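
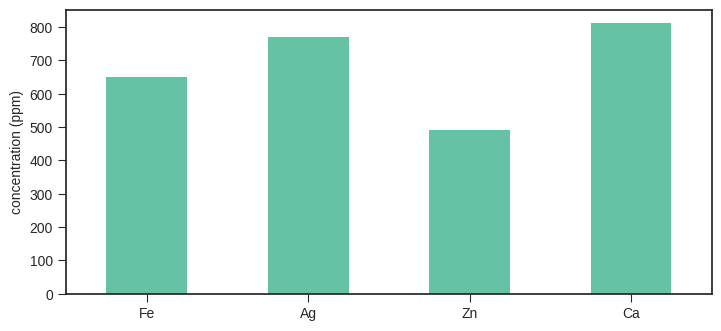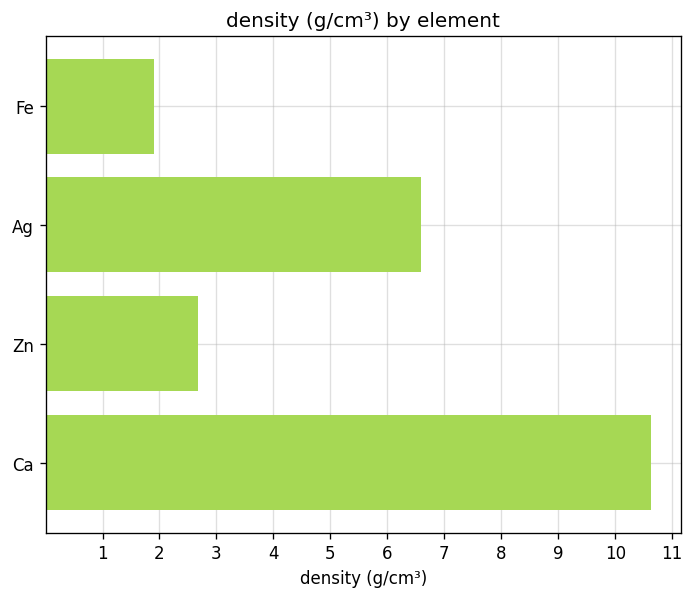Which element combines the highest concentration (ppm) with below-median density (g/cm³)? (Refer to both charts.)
Fe

Chart 2 median density (g/cm³) ≈ 5; below-median elements: Fe, Zn. Among those, Fe has the highest concentration (ppm) (≈ 700).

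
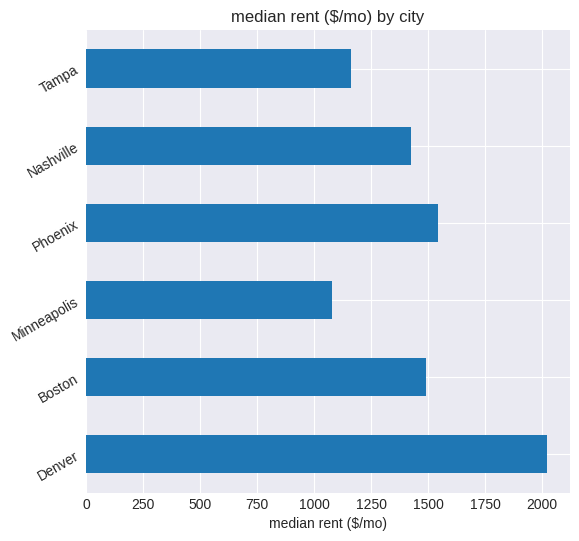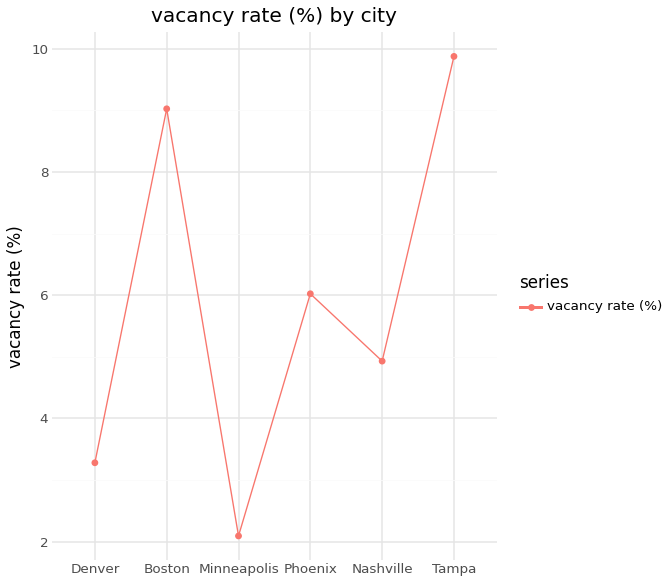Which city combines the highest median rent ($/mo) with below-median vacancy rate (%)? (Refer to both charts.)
Denver

Chart 2 median vacancy rate (%) ≈ 5; below-median cities: Denver, Minneapolis, Nashville. Among those, Denver has the highest median rent ($/mo) (≈ 2000).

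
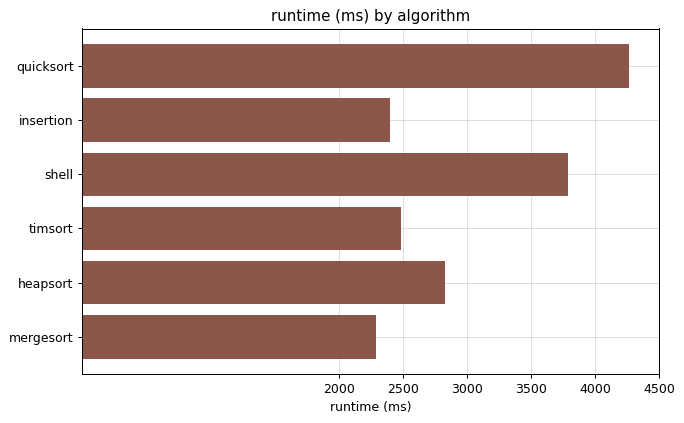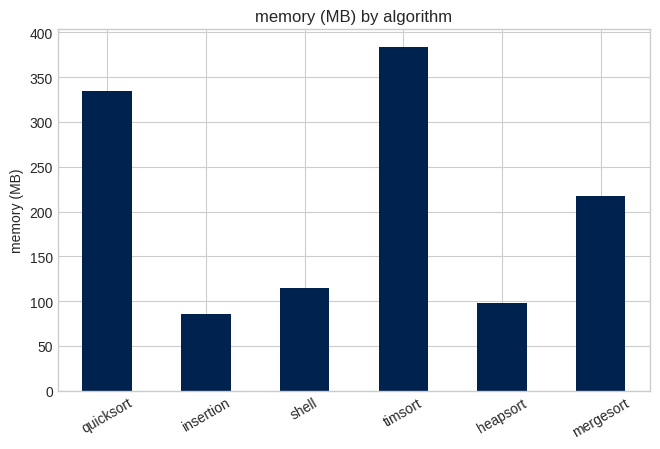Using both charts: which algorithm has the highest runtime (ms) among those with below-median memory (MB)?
Chart 2 median memory (MB) ≈ 150; below-median algorithms: insertion, shell, heapsort. Among those, shell has the highest runtime (ms) (≈ 4000).

shell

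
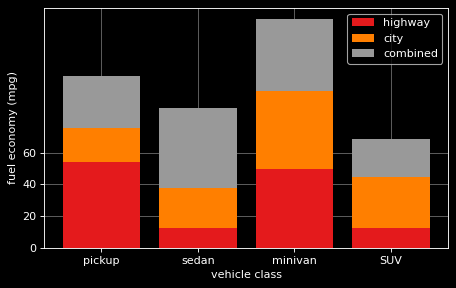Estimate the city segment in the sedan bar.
≈ 20

city top ≈ 40, bottom ≈ 20; segment ≈ 20.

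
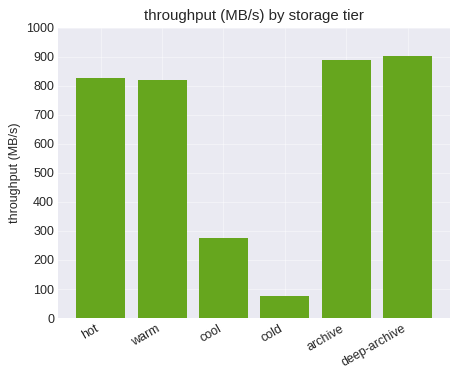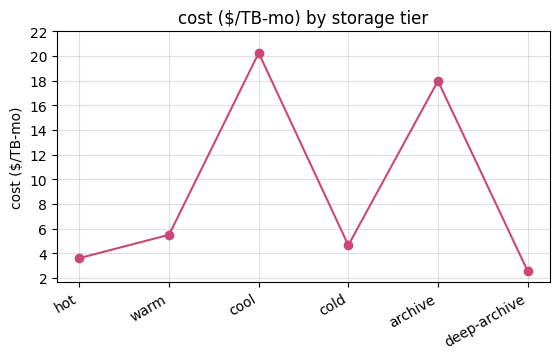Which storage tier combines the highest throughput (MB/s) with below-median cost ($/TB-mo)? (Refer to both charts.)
deep-archive

Chart 2 median cost ($/TB-mo) ≈ 6; below-median storage tiers: hot, cold, deep-archive. Among those, deep-archive has the highest throughput (MB/s) (≈ 900).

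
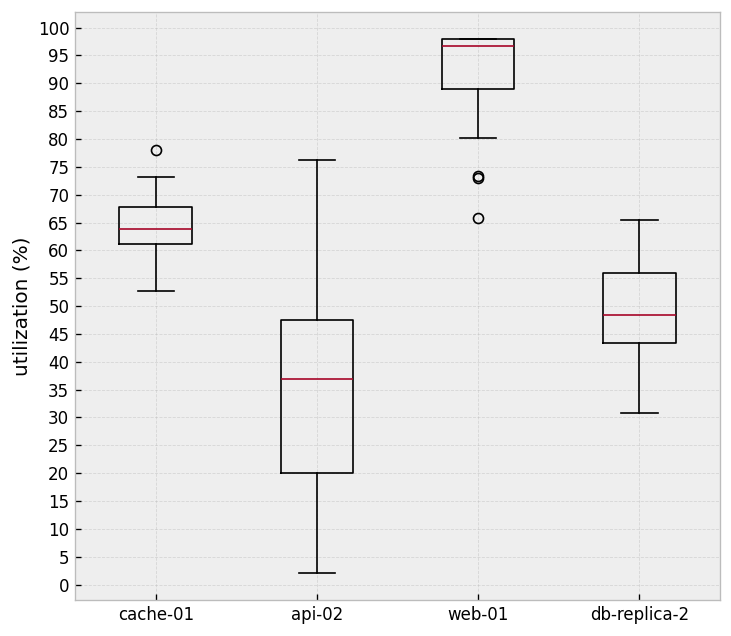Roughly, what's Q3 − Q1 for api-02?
≈ 30

Q3 ≈ 50, Q1 ≈ 20; IQR ≈ 30.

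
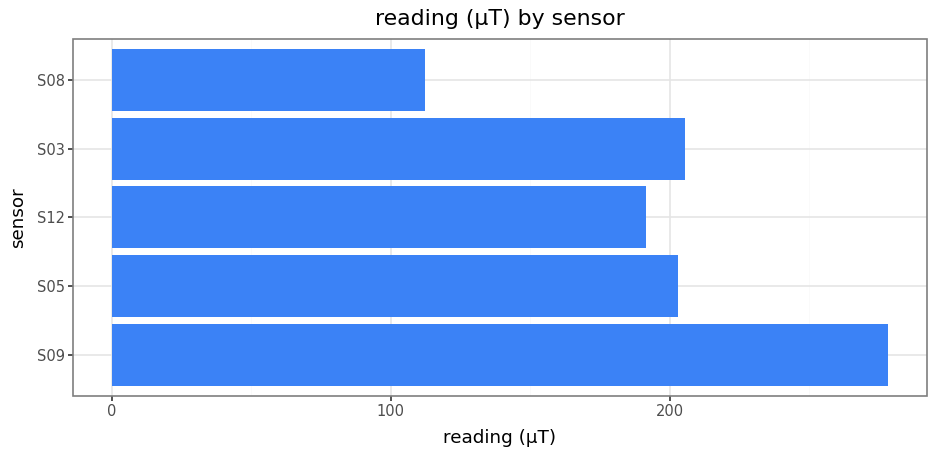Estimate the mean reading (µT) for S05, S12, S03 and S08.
(200 + 200 + 200 + 100) / 4 ≈ 175.

≈ 175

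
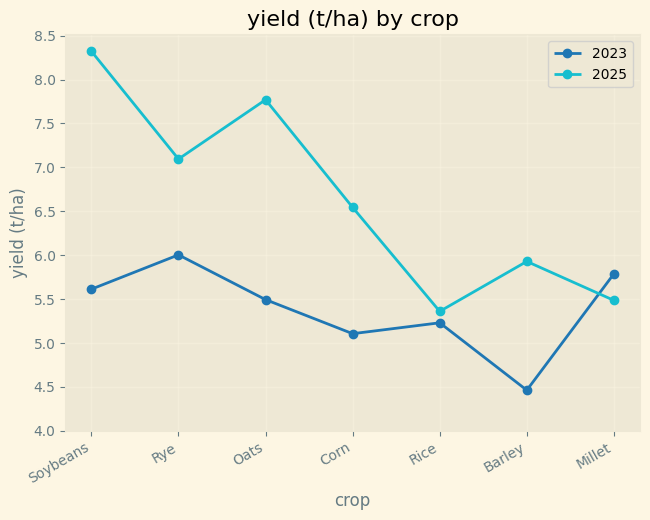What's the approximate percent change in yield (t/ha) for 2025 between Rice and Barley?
Rice ≈ 5.5, Barley ≈ 6.0; (6.0 − 5.5) / 5.5 ≈ +9.1%.

≈ +9.1%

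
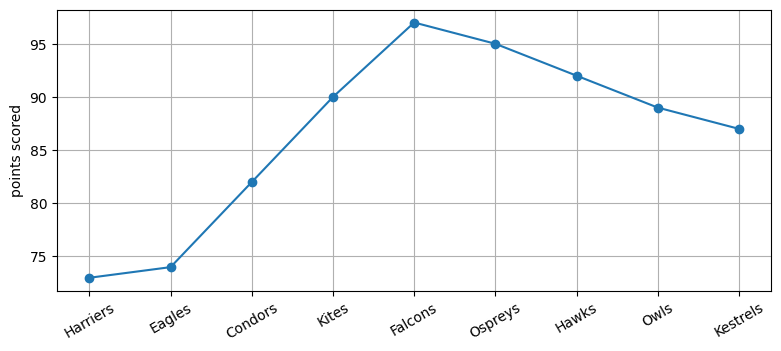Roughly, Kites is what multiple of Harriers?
≈ 1.25×

Kites ≈ 90, Harriers ≈ 72; 90/72 ≈ 1.25.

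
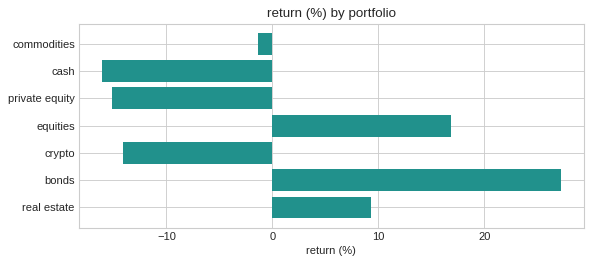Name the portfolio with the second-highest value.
Top 3: bonds ≈ 25, equities ≈ 15, real estate ≈ 10.

equities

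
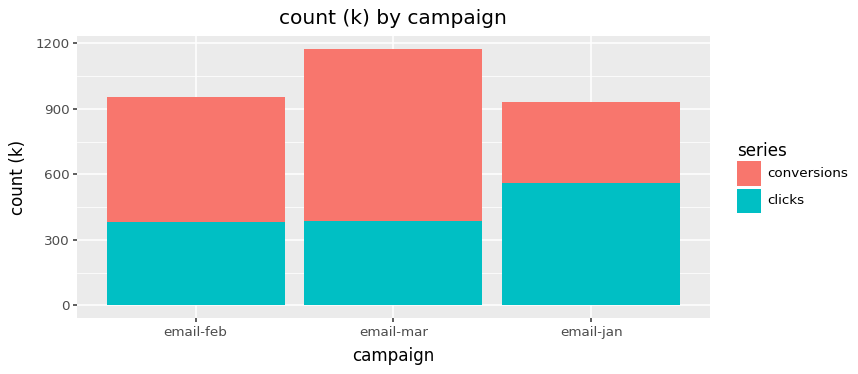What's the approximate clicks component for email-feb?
≈ 400

clicks top ≈ 400, bottom ≈ 0; segment ≈ 400.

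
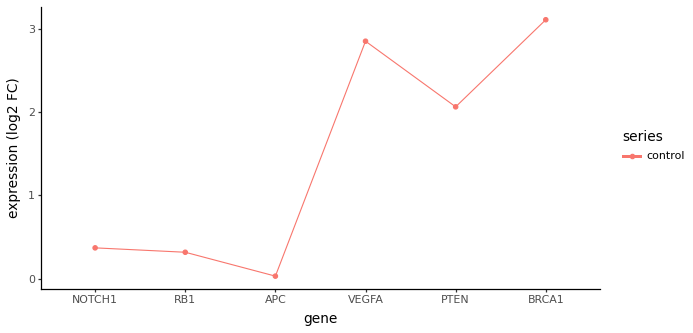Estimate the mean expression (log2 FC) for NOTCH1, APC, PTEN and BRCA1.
(0.5 + 0.0 + 2.0 + 3.0) / 4 ≈ 1.38.

≈ 1.38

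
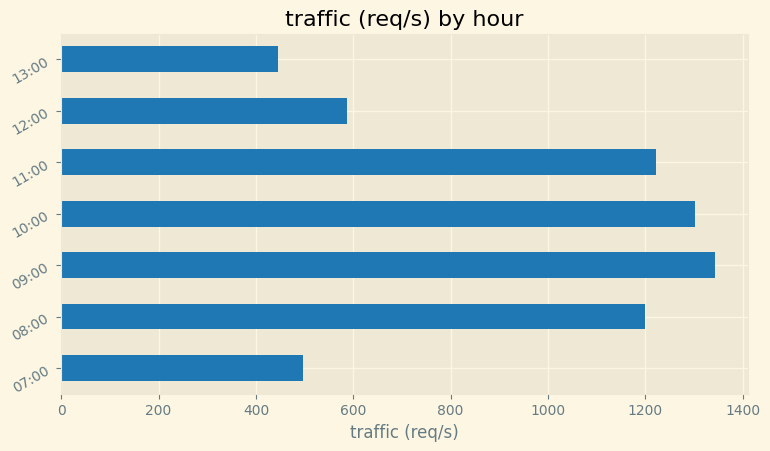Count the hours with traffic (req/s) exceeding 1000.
4

Above 1000: 08:00, 09:00, 10:00, 11:00.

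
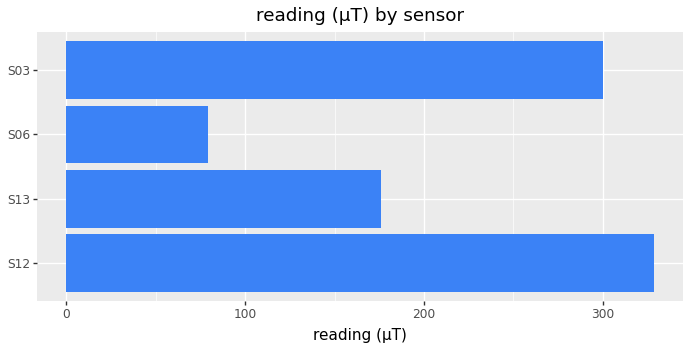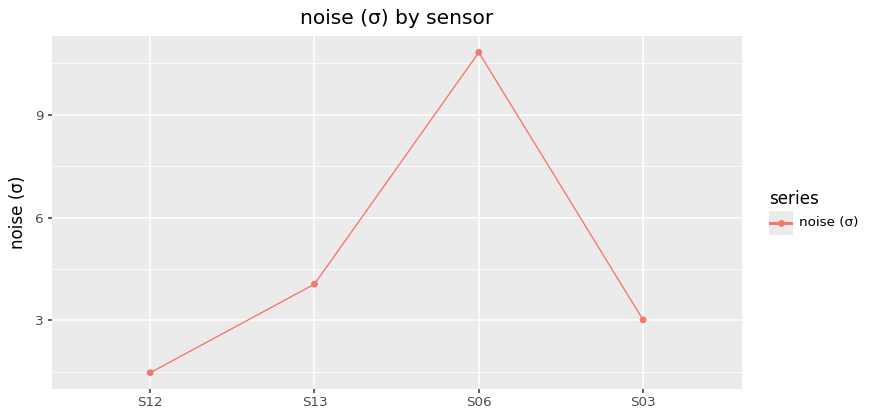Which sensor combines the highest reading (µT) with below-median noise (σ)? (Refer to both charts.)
Chart 2 median noise (σ) ≈ 4; below-median sensors: S12, S03. Among those, S12 has the highest reading (µT) (≈ 350).

S12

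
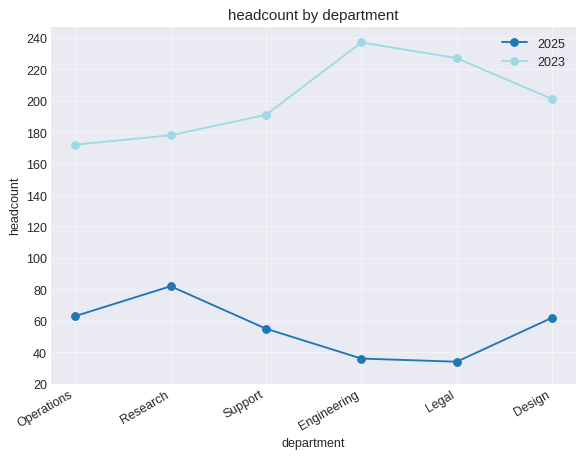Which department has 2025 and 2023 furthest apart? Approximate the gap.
Engineering, ≈ 200

Engineering: 2025 ≈ 40, 2023 ≈ 240 → gap ≈ 200. Next-largest (Legal) is only ≈ 180.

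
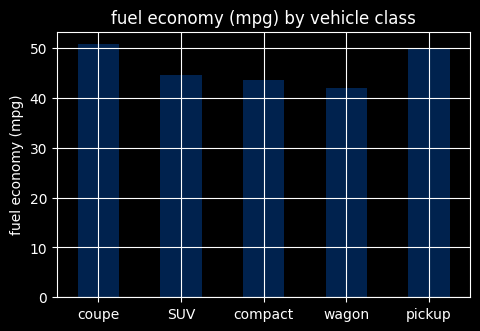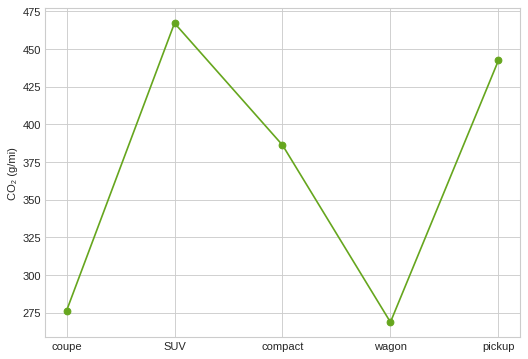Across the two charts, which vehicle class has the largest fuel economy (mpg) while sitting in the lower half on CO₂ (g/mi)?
Chart 2 median CO₂ (g/mi) ≈ 400; below-median vehicle classes: coupe, wagon. Among those, coupe has the highest fuel economy (mpg) (≈ 50).

coupe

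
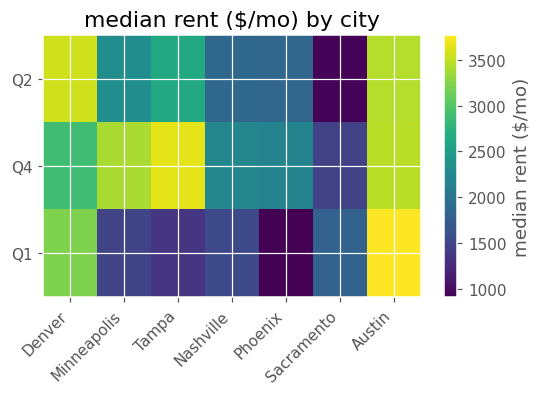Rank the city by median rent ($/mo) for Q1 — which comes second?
Top 3 for Q1: Austin ≈ 4000, Denver ≈ 3000, Sacramento ≈ 2000.

Denver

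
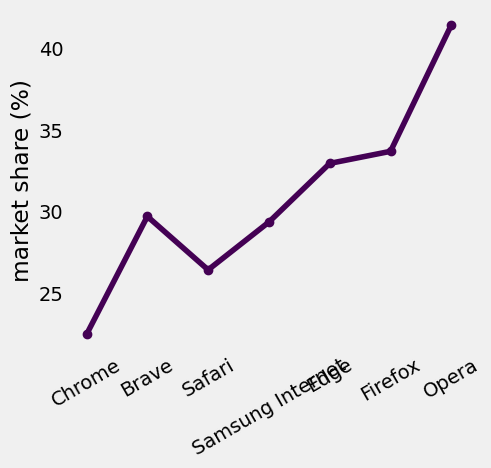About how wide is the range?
≈ 20

Max Opera ≈ 42, min Chrome ≈ 22; range ≈ 20.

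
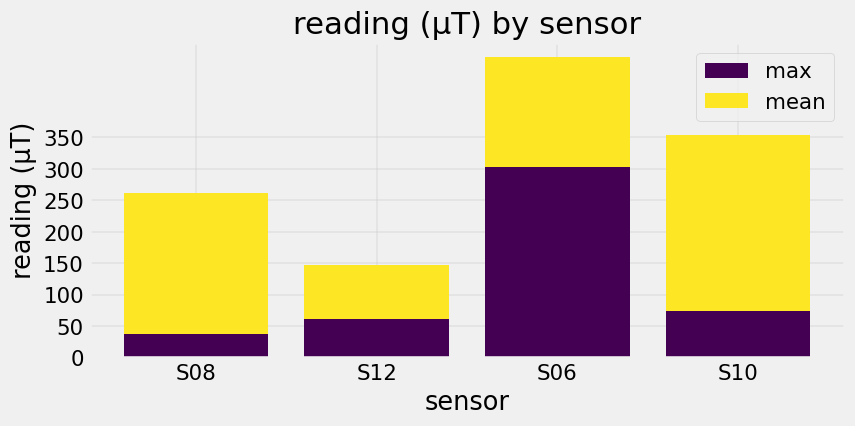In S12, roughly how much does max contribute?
≈ 50

max top ≈ 50, bottom ≈ 0; segment ≈ 50.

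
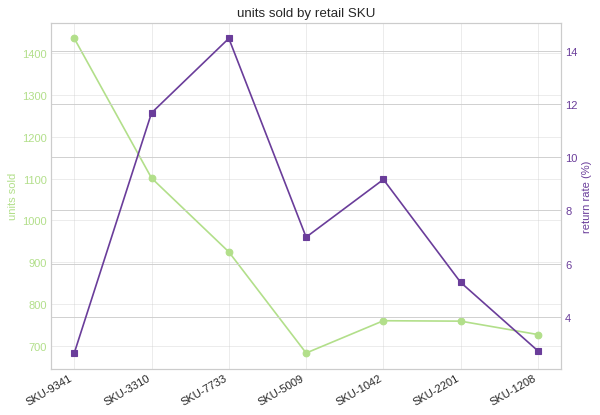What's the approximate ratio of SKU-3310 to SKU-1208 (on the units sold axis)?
SKU-3310 ≈ 1100, SKU-1208 ≈ 700; 1100/700 ≈ 1.57.

≈ 1.57×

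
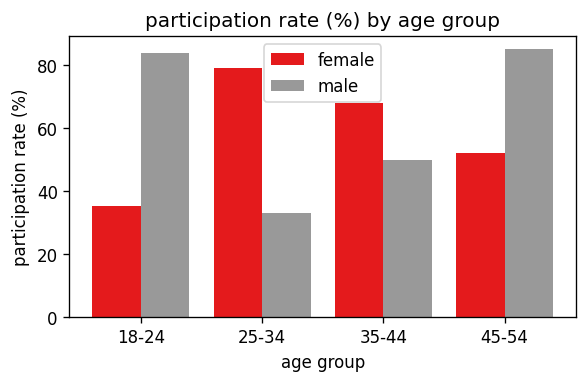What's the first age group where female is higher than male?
18-24: female ≈ 40 vs male ≈ 80 (not yet); 25-34: female ≈ 80 vs male ≈ 30 (first crossover).

25-34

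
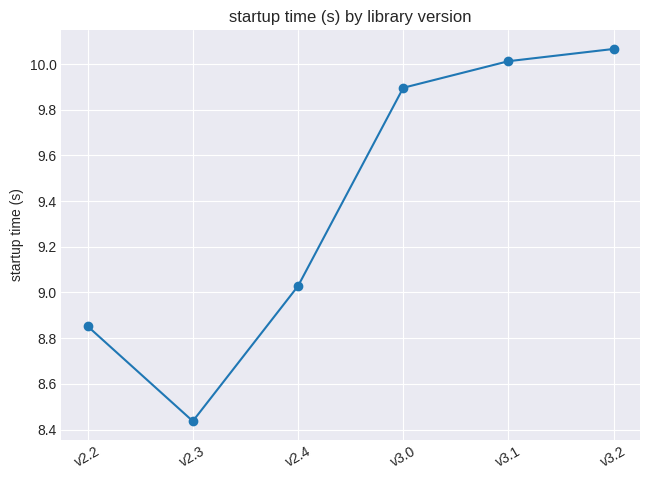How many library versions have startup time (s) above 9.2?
3

Above 9.2: v3.0, v3.1, v3.2.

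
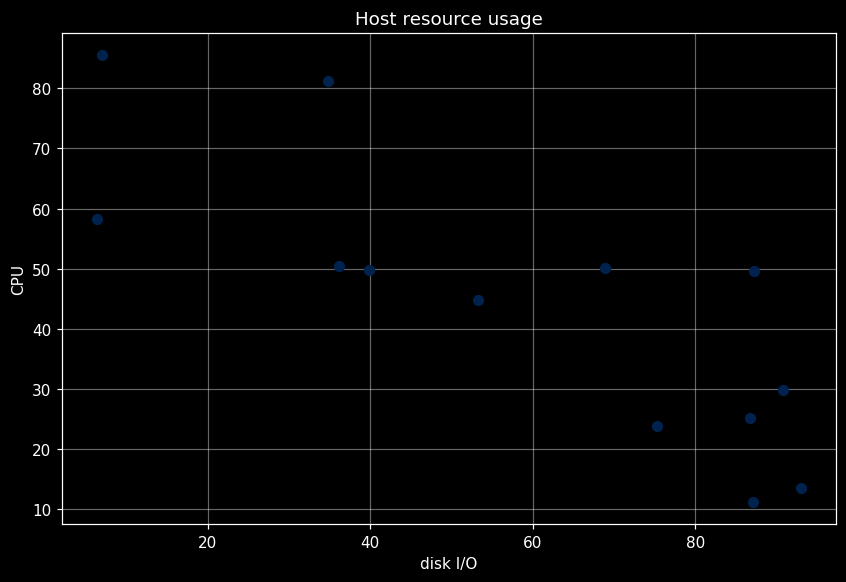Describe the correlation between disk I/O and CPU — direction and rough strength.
negative, strong

Points are negatively correlated; strong (|r| ≈ 0.8).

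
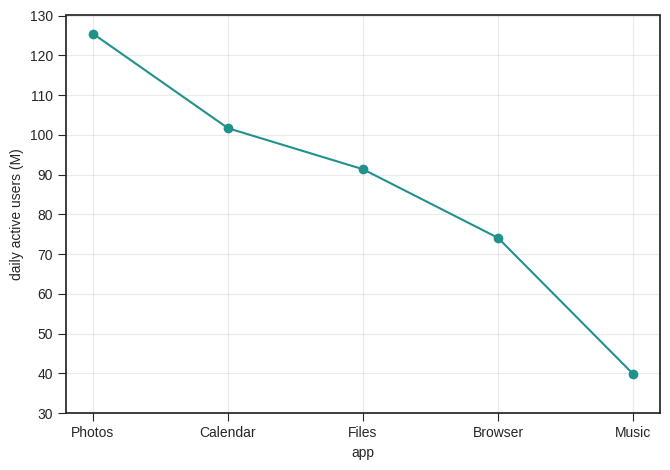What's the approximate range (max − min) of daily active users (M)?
≈ 90

Max Photos ≈ 130, min Music ≈ 40; range ≈ 90.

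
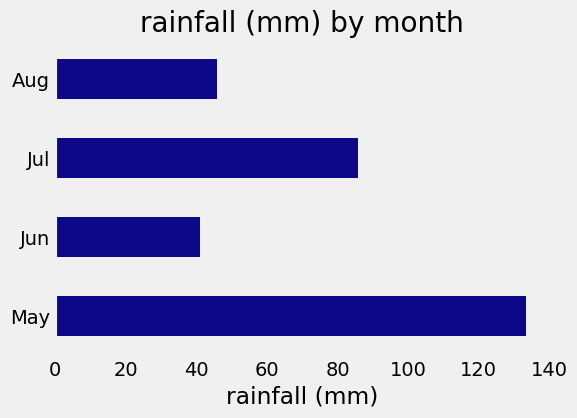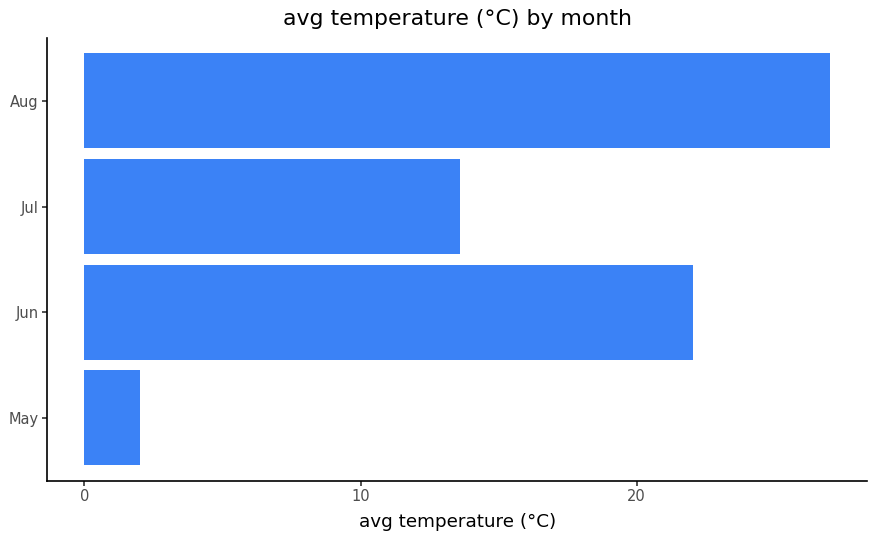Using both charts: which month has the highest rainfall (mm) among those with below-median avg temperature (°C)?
May

Chart 2 median avg temperature (°C) ≈ 20; below-median months: May, Jul. Among those, May has the highest rainfall (mm) (≈ 140).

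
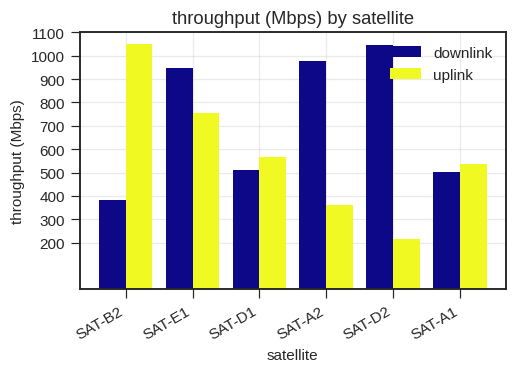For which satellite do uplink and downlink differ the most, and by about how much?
SAT-D2, ≈ 800 Mbps

SAT-D2: uplink ≈ 200, downlink ≈ 1000 → gap ≈ 800. Next-largest (SAT-B2) is only ≈ 600.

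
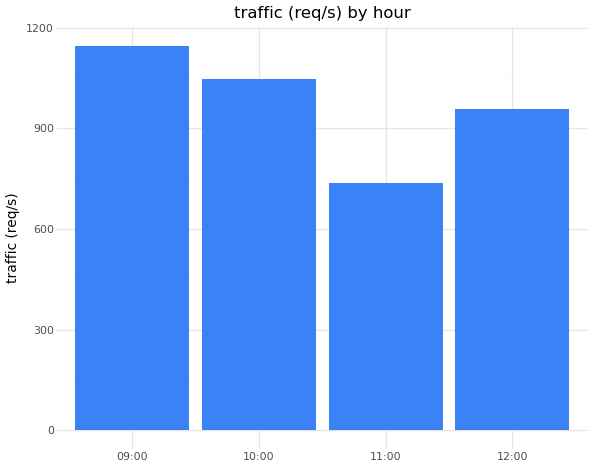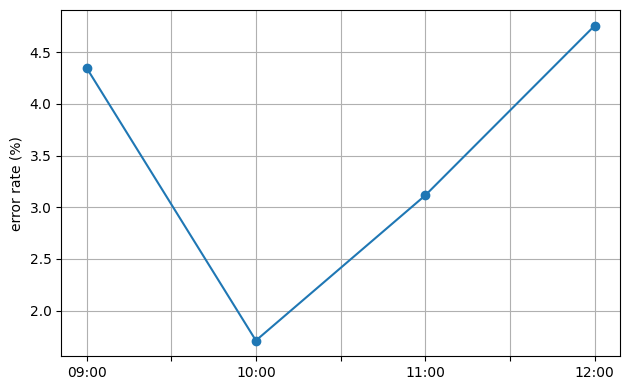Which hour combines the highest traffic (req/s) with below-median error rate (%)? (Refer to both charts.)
Chart 2 median error rate (%) ≈ 3.5; below-median hours: 10:00, 11:00. Among those, 10:00 has the highest traffic (req/s) (≈ 1000).

10:00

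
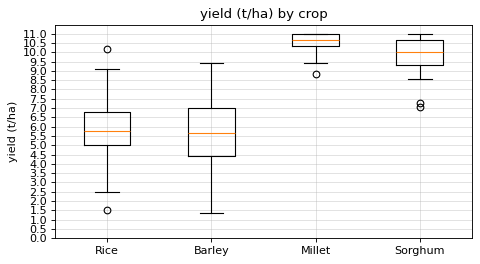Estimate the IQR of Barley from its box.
≈ 2.5

Q3 ≈ 7.0, Q1 ≈ 4.5; IQR ≈ 2.5.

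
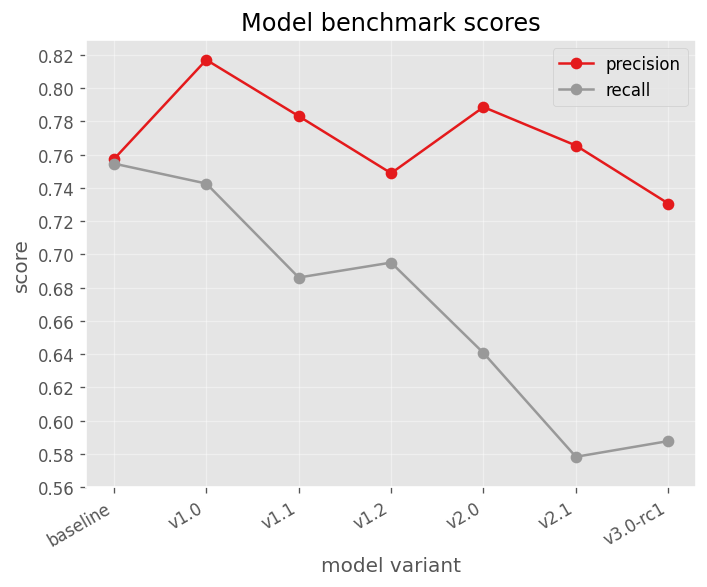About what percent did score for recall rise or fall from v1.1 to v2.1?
v1.1 ≈ 0.68, v2.1 ≈ 0.58; (0.58 − 0.68) / 0.68 ≈ -14.7%.

≈ -14.7%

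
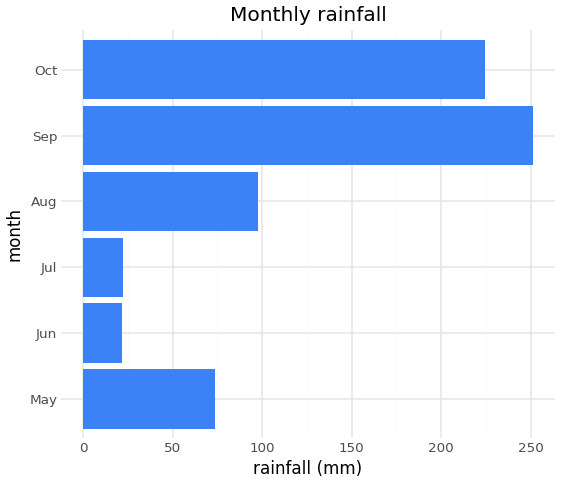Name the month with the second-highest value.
Oct

Top 3: Sep ≈ 250, Oct ≈ 225, Aug ≈ 100.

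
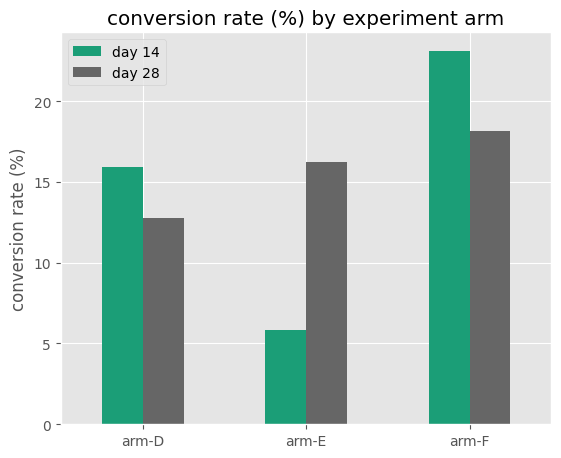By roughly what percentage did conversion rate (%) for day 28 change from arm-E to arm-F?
≈ +12.5%

arm-E ≈ 16, arm-F ≈ 18; (18 − 16) / 16 ≈ +12.5%.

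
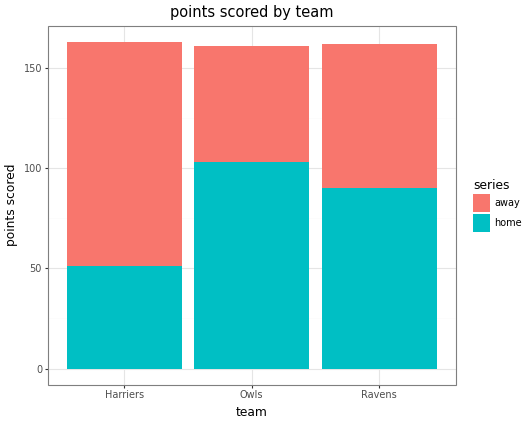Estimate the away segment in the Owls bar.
away top ≈ 160, bottom ≈ 100; segment ≈ 60.

≈ 60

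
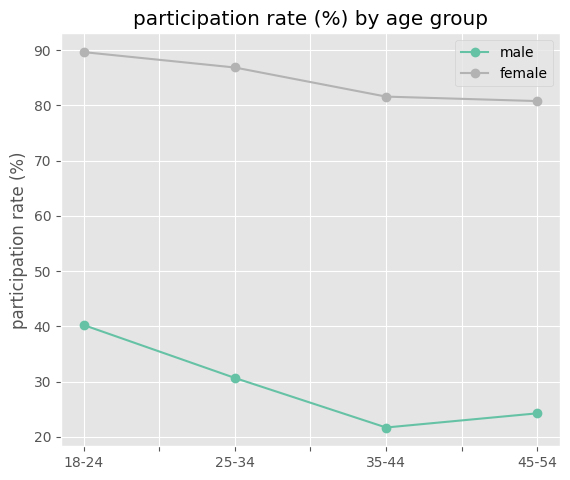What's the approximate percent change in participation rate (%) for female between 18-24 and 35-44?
18-24 ≈ 90, 35-44 ≈ 80; (80 − 90) / 90 ≈ -11.1%.

≈ -11.1%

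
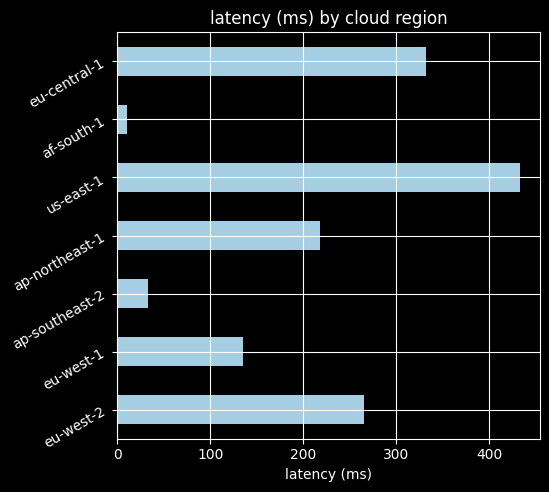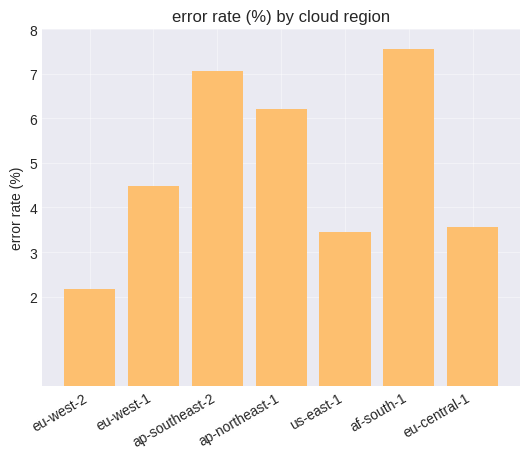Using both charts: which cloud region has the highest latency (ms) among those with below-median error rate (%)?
Chart 2 median error rate (%) ≈ 4; below-median cloud regions: eu-west-2, us-east-1, eu-central-1. Among those, us-east-1 has the highest latency (ms) (≈ 450).

us-east-1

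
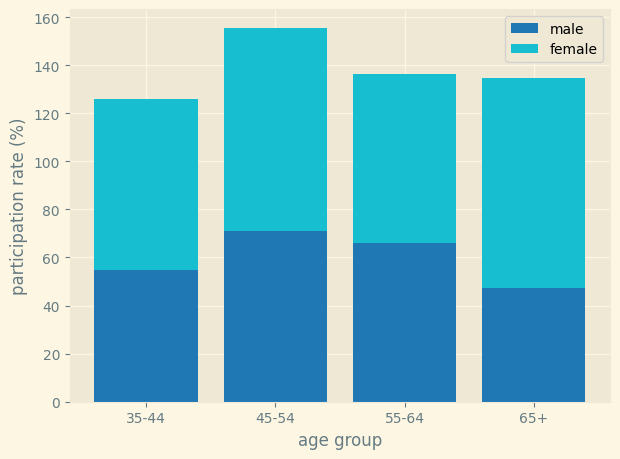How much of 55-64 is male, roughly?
male top ≈ 60, bottom ≈ 0; segment ≈ 60.

≈ 60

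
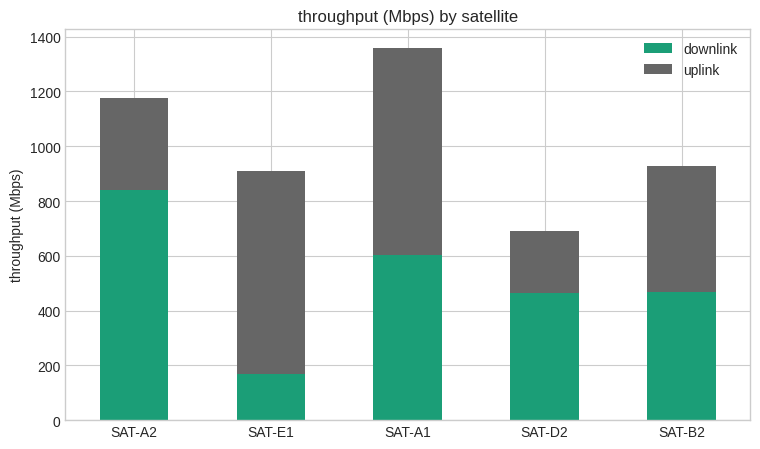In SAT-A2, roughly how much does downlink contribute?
≈ 800

downlink top ≈ 800, bottom ≈ 0; segment ≈ 800.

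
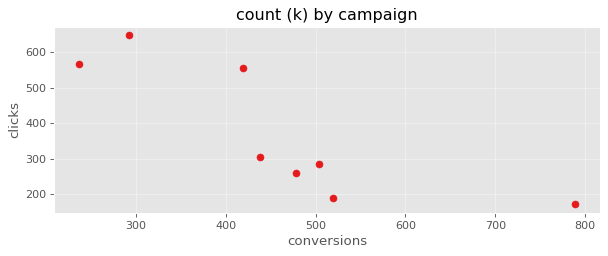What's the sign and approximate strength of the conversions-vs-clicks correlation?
negative, strong

Points are negatively correlated; strong (|r| ≈ 0.8).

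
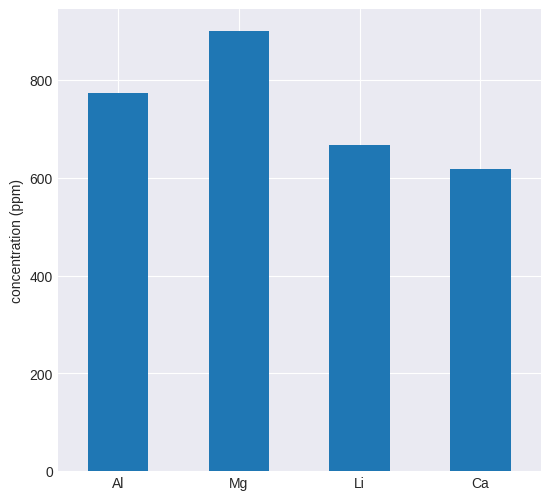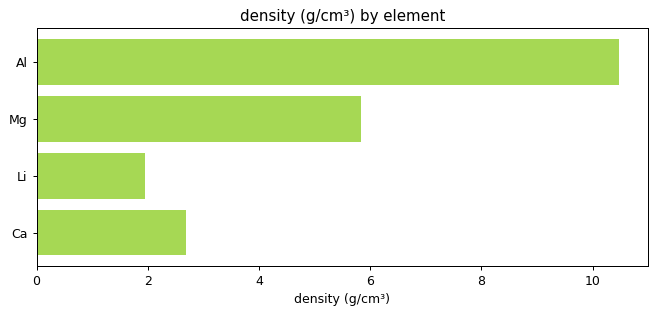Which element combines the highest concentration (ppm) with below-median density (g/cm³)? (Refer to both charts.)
Li

Chart 2 median density (g/cm³) ≈ 4; below-median elements: Li, Ca. Among those, Li has the highest concentration (ppm) (≈ 700).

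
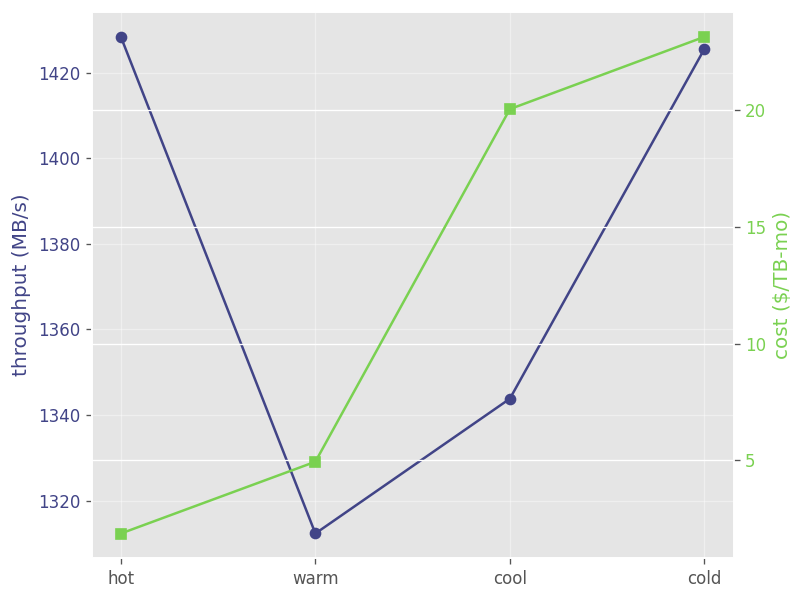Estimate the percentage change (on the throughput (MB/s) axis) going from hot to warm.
hot ≈ 1430, warm ≈ 1310; (1310 − 1430) / 1430 ≈ -8.4%.

≈ -8.4%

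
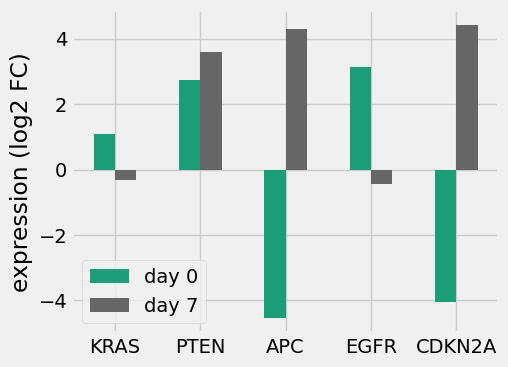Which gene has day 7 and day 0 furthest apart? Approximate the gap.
APC, ≈ 9 log2 FC

APC: day 7 ≈ 4, day 0 ≈ -5 → gap ≈ 9. Next-largest (CDKN2A) is only ≈ 8.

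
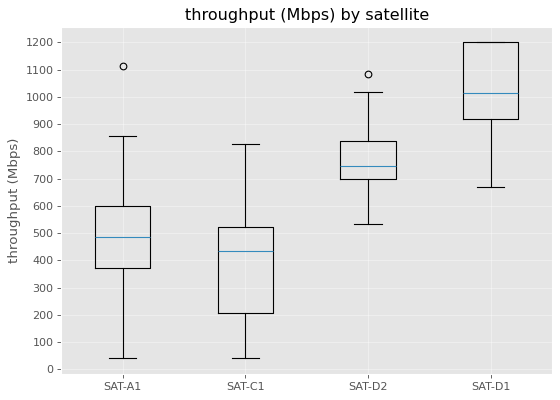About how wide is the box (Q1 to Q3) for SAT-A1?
≈ 200

Q3 ≈ 600, Q1 ≈ 400; IQR ≈ 200.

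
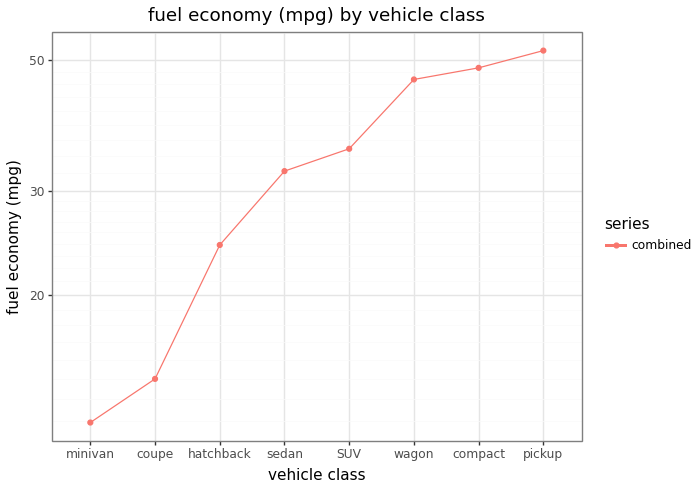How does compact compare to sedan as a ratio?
compact ≈ 50, sedan ≈ 30; 50/30 ≈ 1.67.

≈ 1.67×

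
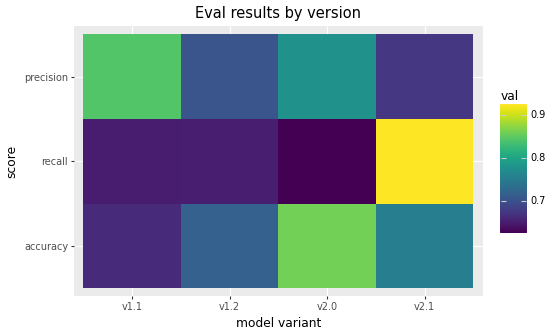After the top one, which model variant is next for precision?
Top 3 for precision: v1.1 ≈ 0.85, v2.0 ≈ 0.80, v1.2 ≈ 0.70.

v2.0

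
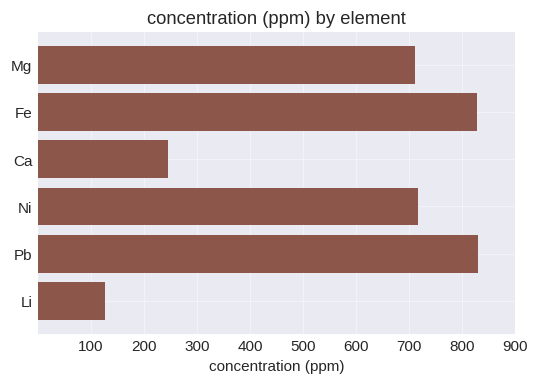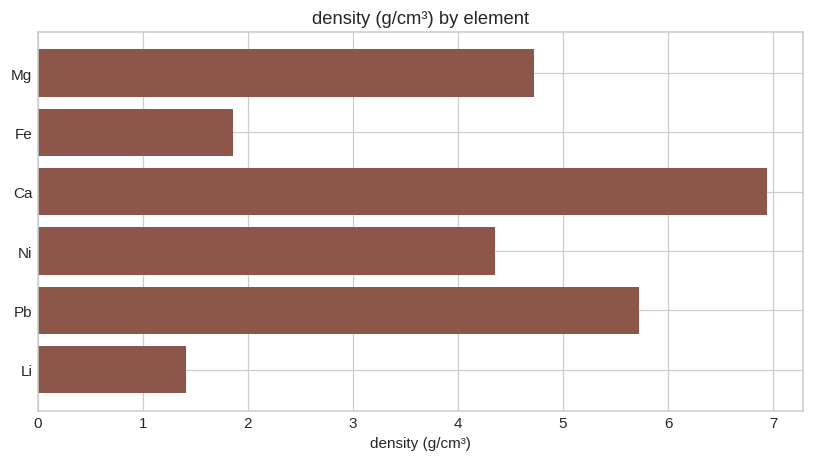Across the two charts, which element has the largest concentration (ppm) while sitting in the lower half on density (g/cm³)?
Fe

Chart 2 median density (g/cm³) ≈ 5; below-median elements: Fe, Ni, Li. Among those, Fe has the highest concentration (ppm) (≈ 800).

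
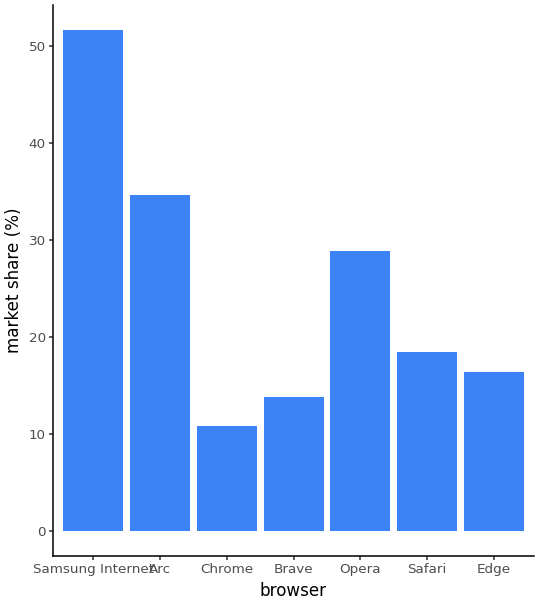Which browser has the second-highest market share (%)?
Arc

Top 3: Samsung Internet ≈ 50, Arc ≈ 35, Opera ≈ 30.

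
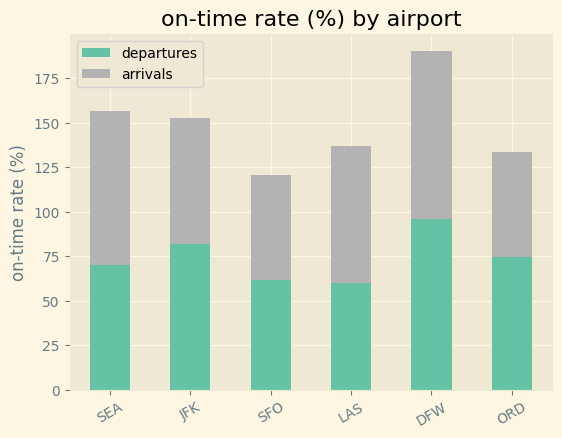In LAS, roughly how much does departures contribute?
≈ 60

departures top ≈ 60, bottom ≈ 0; segment ≈ 60.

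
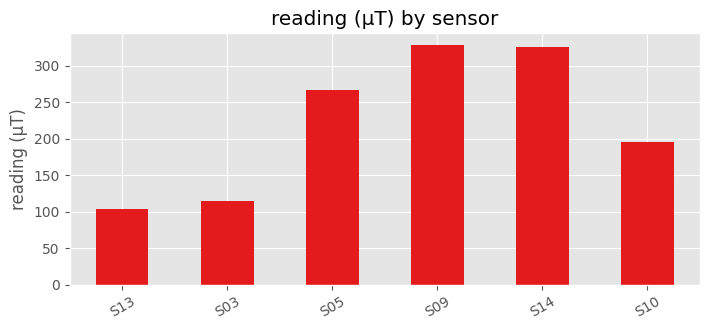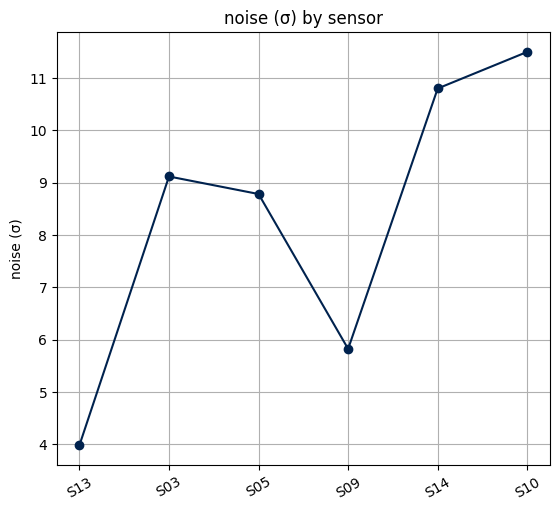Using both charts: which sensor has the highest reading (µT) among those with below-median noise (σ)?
S09

Chart 2 median noise (σ) ≈ 8; below-median sensors: S13, S05, S09. Among those, S09 has the highest reading (µT) (≈ 350).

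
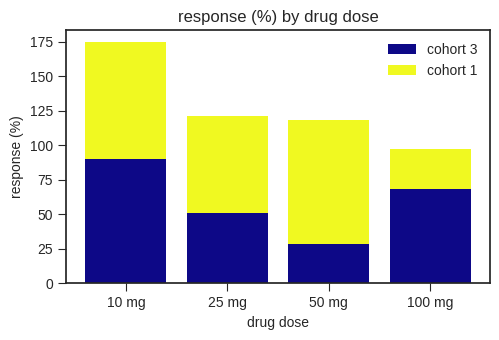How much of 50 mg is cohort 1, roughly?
≈ 100

cohort 1 top ≈ 120, bottom ≈ 20; segment ≈ 100.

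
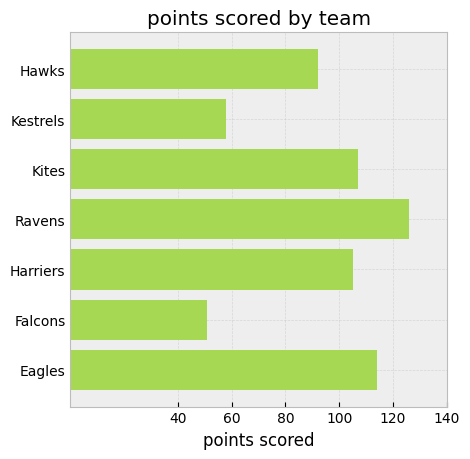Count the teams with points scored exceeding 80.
5

Above 80: Hawks, Kites, Ravens, Harriers, Eagles.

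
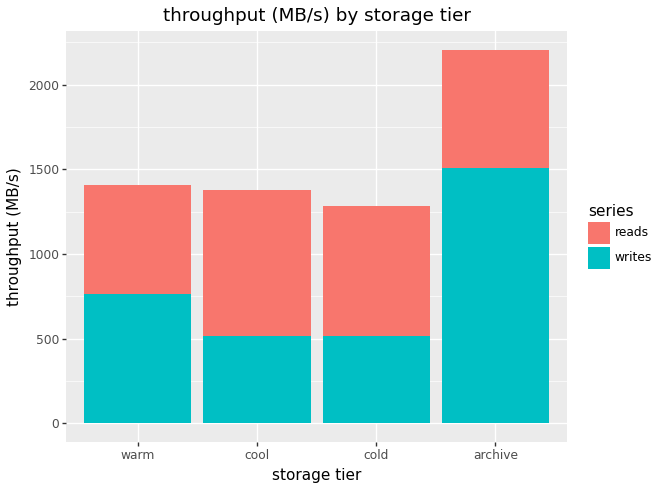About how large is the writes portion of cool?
≈ 600

writes top ≈ 600, bottom ≈ 0; segment ≈ 600.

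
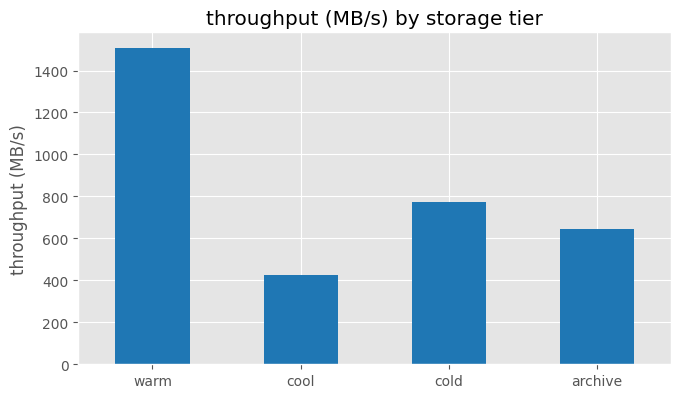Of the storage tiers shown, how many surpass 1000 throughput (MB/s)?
Above 1000: warm.

1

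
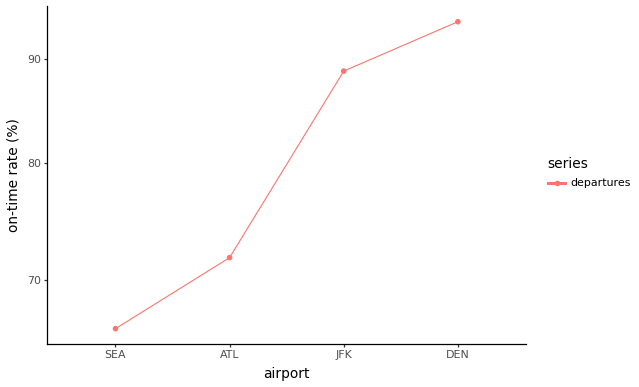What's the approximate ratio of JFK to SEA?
JFK ≈ 90, SEA ≈ 65; 90/65 ≈ 1.38.

≈ 1.38×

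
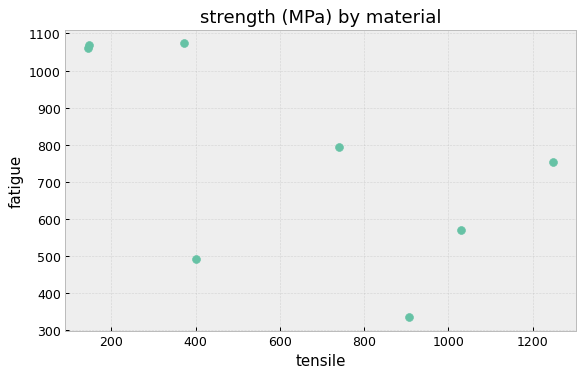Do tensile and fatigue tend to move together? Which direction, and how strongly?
Points are negatively correlated; moderate (|r| ≈ 0.6).

negative, moderate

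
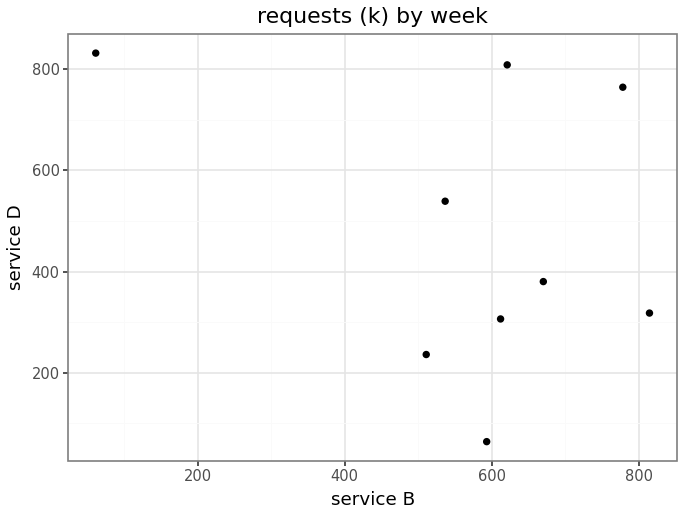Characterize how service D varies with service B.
Points are negatively correlated; weak (|r| ≈ 0.3).

negative, weak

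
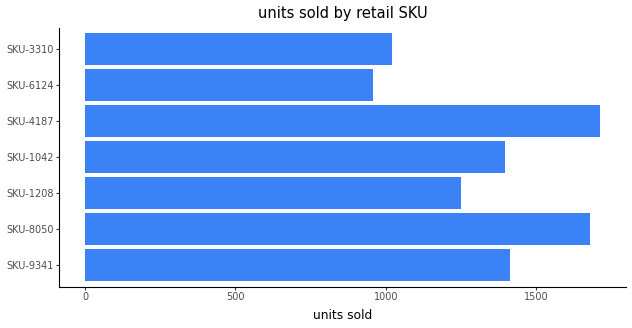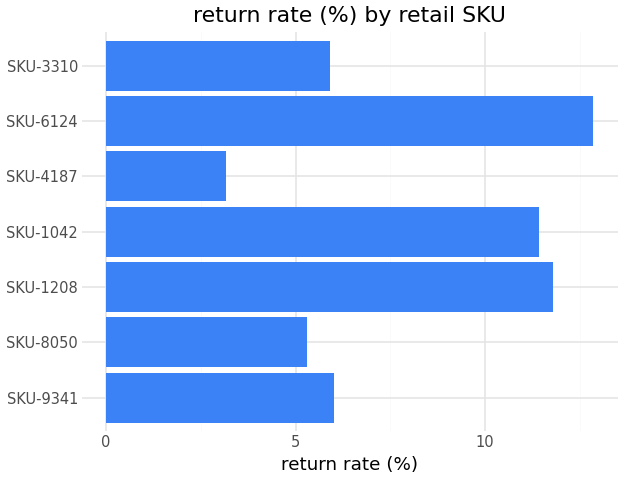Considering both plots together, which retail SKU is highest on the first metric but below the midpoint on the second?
SKU-4187

Chart 2 median return rate (%) ≈ 6; below-median retail SKUs: SKU-8050, SKU-4187, SKU-3310. Among those, SKU-4187 has the highest units sold (≈ 1800).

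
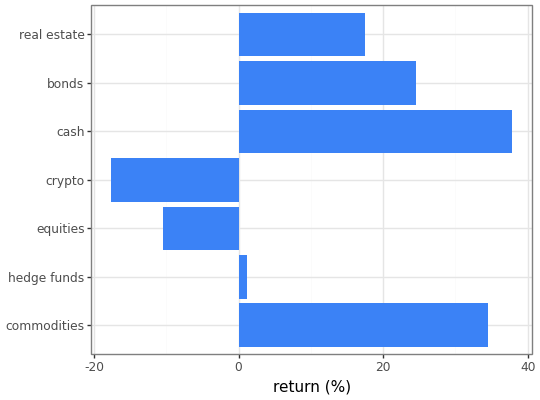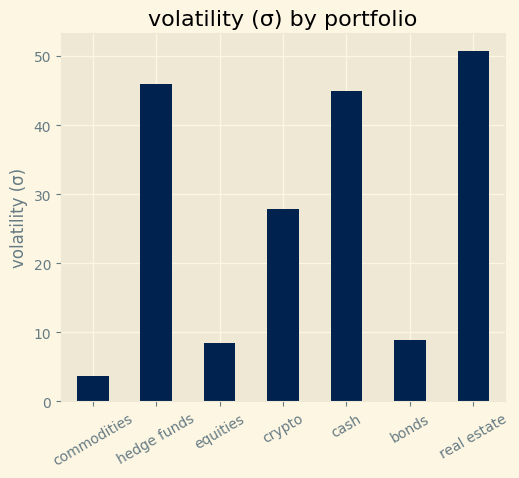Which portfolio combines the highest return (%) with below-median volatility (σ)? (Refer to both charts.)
commodities

Chart 2 median volatility (σ) ≈ 30; below-median portfolios: commodities, equities, bonds. Among those, commodities has the highest return (%) (≈ 35).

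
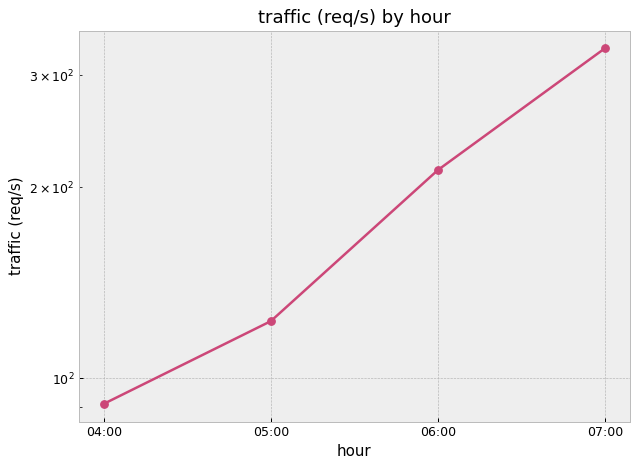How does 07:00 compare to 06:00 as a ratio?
≈ 1.55×

07:00 ≈ 340, 06:00 ≈ 220; 340/220 ≈ 1.55.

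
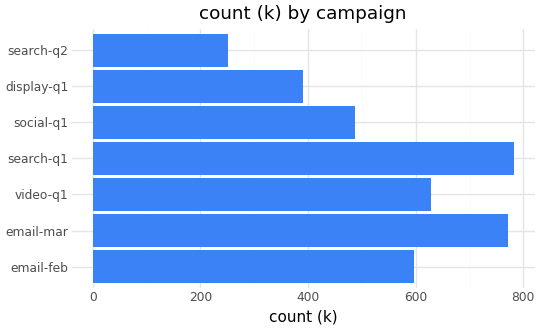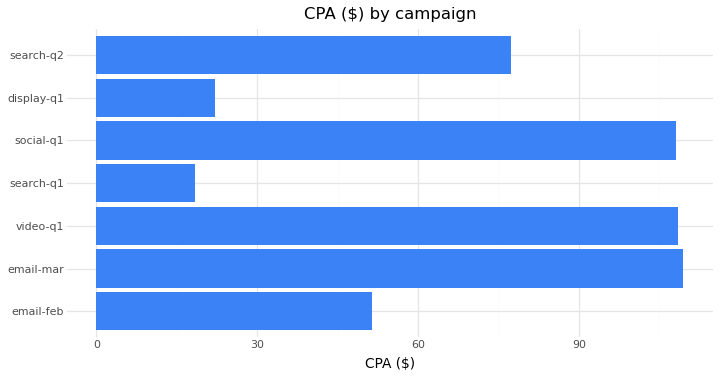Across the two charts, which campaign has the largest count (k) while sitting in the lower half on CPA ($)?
search-q1

Chart 2 median CPA ($) ≈ 80; below-median campaigns: email-feb, search-q1, display-q1. Among those, search-q1 has the highest count (k) (≈ 800).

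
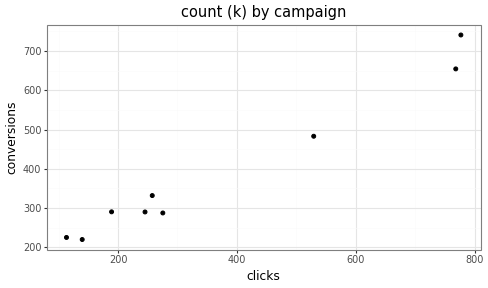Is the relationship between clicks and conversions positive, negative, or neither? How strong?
Points are positively correlated; strong (|r| ≈ 1.0).

positive, strong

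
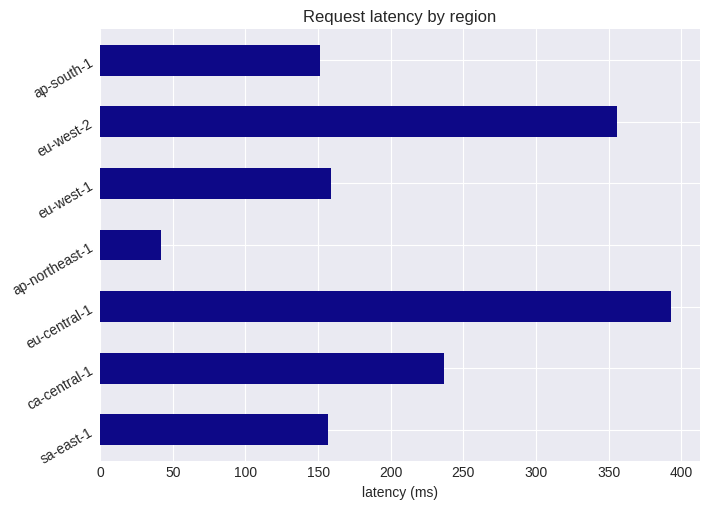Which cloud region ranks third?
ca-central-1

Top 4: eu-central-1 ≈ 400, eu-west-2 ≈ 350, ca-central-1 ≈ 250, eu-west-1 ≈ 150.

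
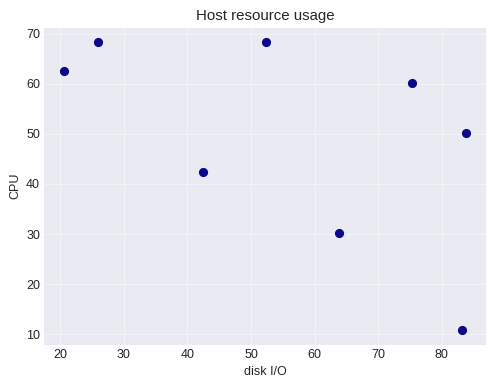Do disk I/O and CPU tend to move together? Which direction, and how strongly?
Points are negatively correlated; moderate (|r| ≈ 0.6).

negative, moderate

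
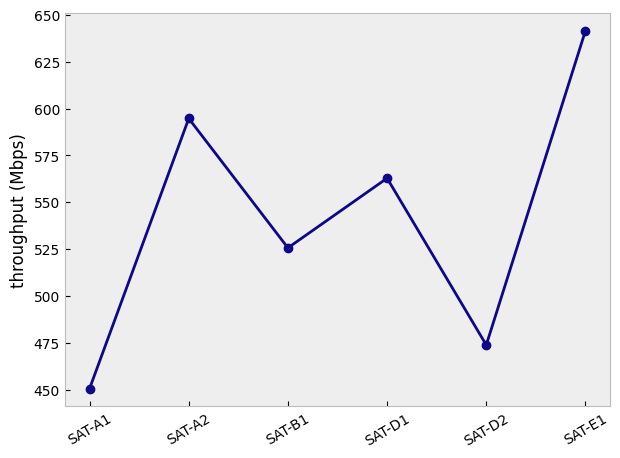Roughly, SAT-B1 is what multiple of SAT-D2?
≈ 1.08×

SAT-B1 ≈ 520, SAT-D2 ≈ 480; 520/480 ≈ 1.08.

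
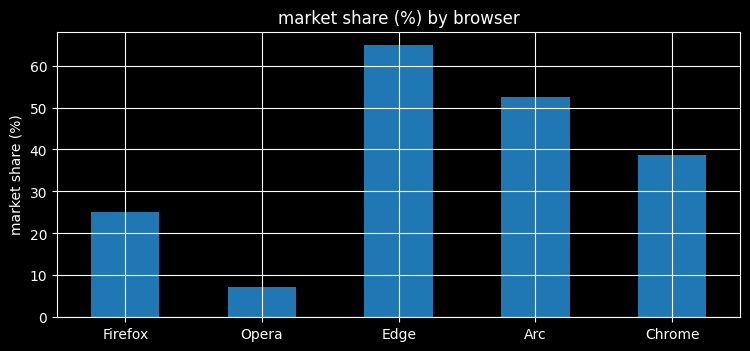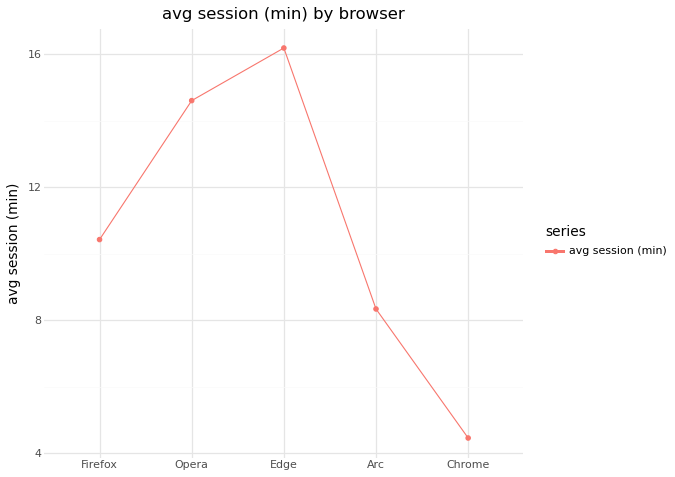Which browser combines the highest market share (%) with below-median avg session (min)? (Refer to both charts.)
Chart 2 median avg session (min) ≈ 10; below-median browsers: Arc, Chrome. Among those, Arc has the highest market share (%) (≈ 50).

Arc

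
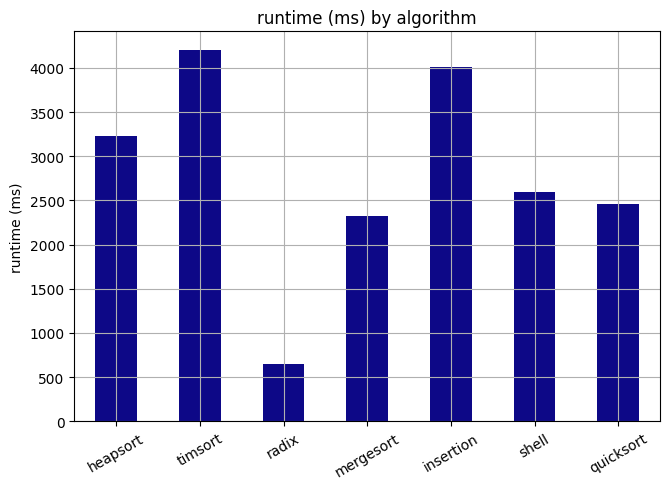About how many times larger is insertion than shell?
insertion ≈ 4000, shell ≈ 2500; 4000/2500 ≈ 1.6.

≈ 1.6×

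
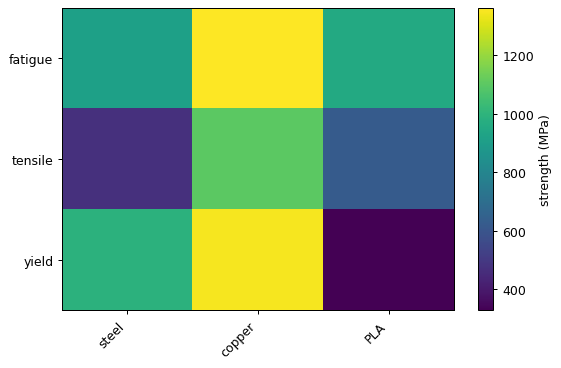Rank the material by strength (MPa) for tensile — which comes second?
Top 3 for tensile: copper ≈ 1100, PLA ≈ 600, steel ≈ 500.

PLA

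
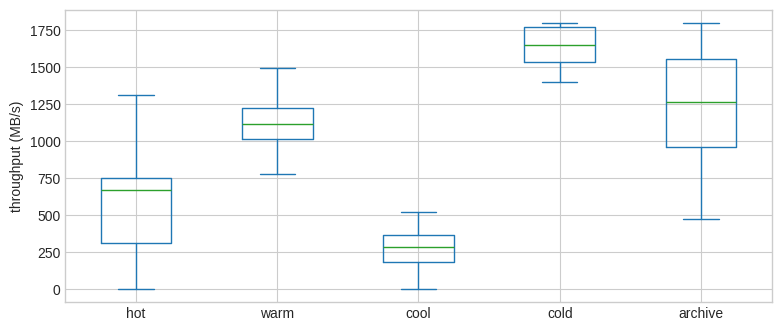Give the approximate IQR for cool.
≈ 200

Q3 ≈ 400, Q1 ≈ 200; IQR ≈ 200.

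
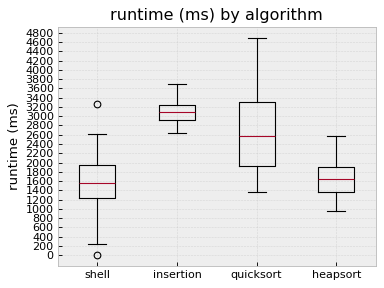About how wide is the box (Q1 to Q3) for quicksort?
≈ 1400

Q3 ≈ 3400, Q1 ≈ 2000; IQR ≈ 1400.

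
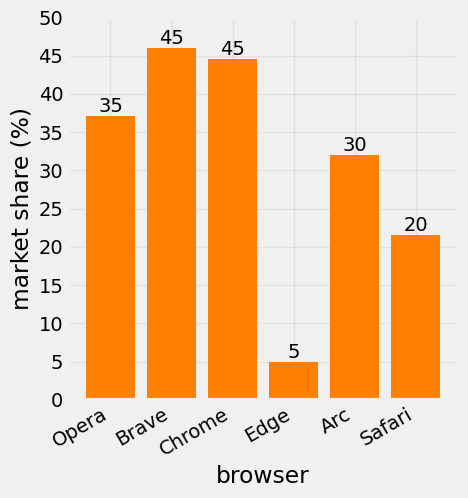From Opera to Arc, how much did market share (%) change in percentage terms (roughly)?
Opera ≈ 35, Arc ≈ 30; (30 − 35) / 35 ≈ -14.3%.

≈ -14.3%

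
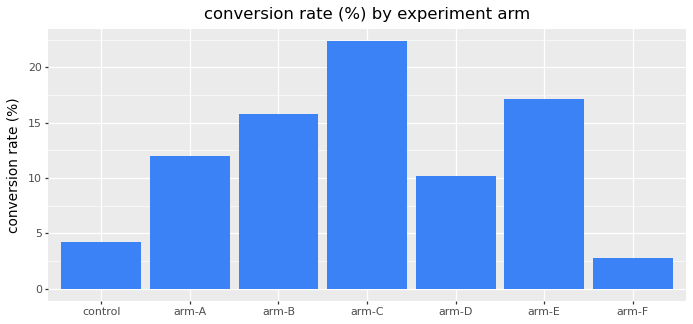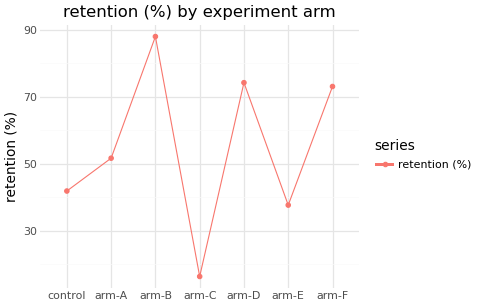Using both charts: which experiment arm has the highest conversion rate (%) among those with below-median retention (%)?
arm-C

Chart 2 median retention (%) ≈ 50; below-median experiment arms: control, arm-C, arm-E. Among those, arm-C has the highest conversion rate (%) (≈ 20).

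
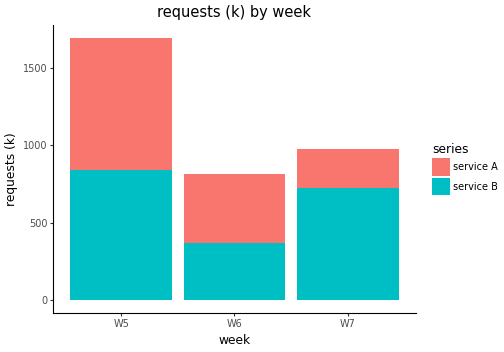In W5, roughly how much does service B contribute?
service B top ≈ 800, bottom ≈ 0; segment ≈ 800.

≈ 800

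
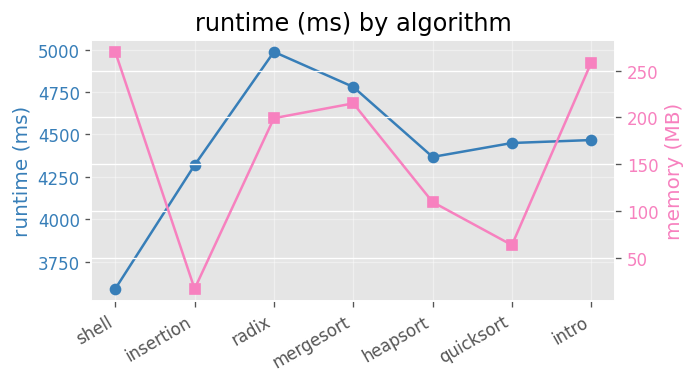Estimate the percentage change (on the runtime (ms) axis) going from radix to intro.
radix ≈ 5000, intro ≈ 4400; (4400 − 5000) / 5000 ≈ -12%.

≈ -12%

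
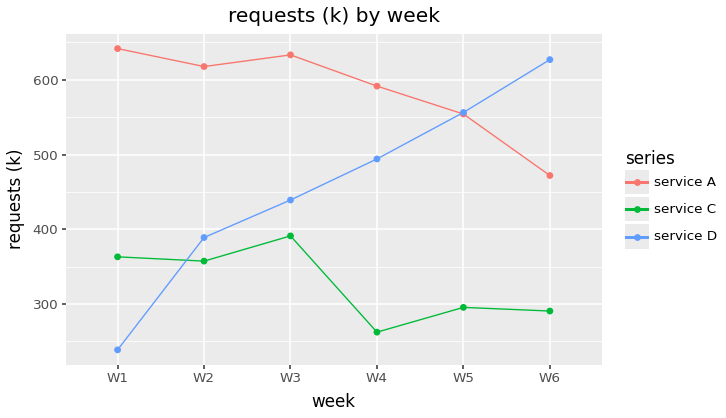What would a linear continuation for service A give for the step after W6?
Last three: 600, 550, 450 → slope ≈ -75/step → next ≈ 375.

≈ 375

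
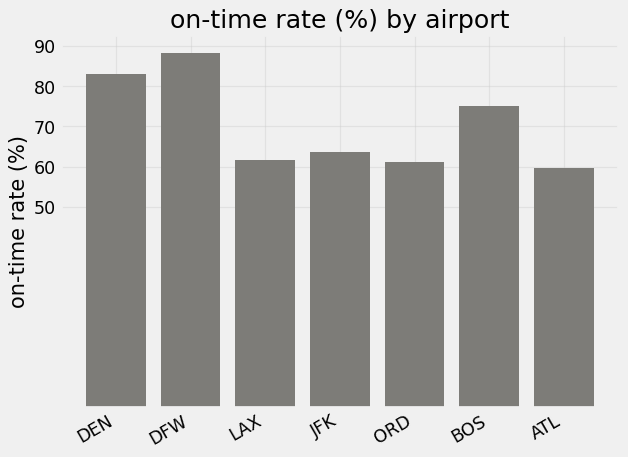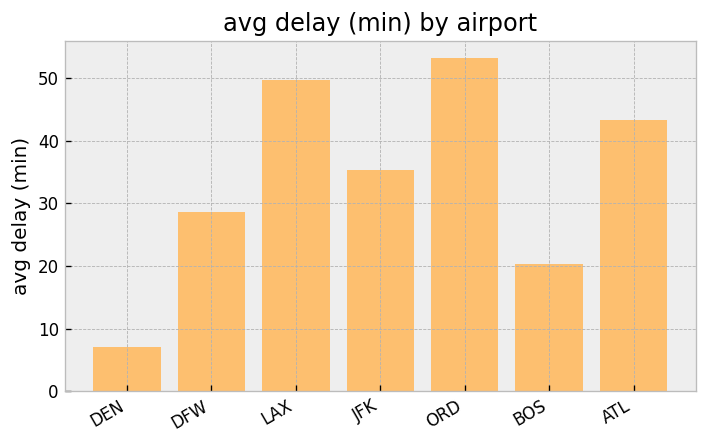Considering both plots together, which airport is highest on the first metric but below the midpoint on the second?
Chart 2 median avg delay (min) ≈ 35; below-median airports: DEN, DFW, BOS. Among those, DFW has the highest on-time rate (%) (≈ 90).

DFW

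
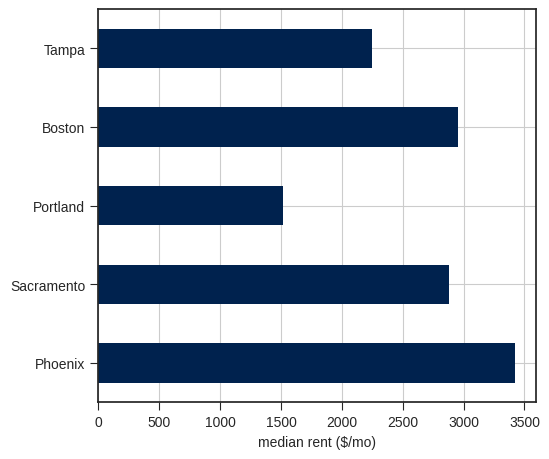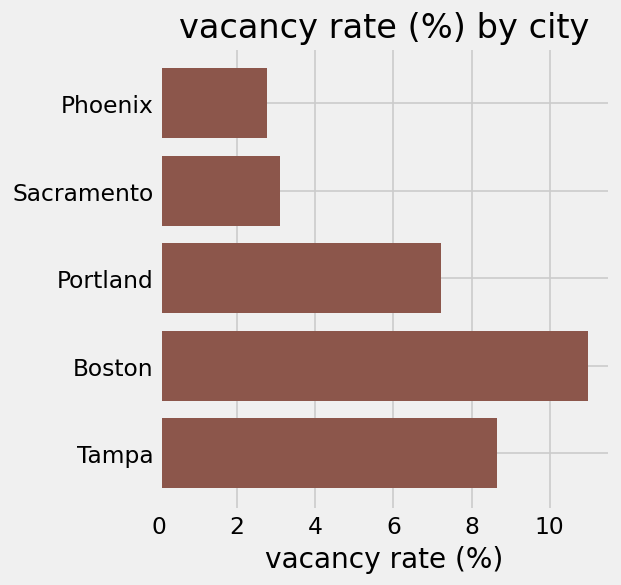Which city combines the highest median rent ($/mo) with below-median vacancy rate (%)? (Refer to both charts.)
Chart 2 median vacancy rate (%) ≈ 8; below-median cities: Phoenix, Sacramento. Among those, Phoenix has the highest median rent ($/mo) (≈ 3500).

Phoenix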